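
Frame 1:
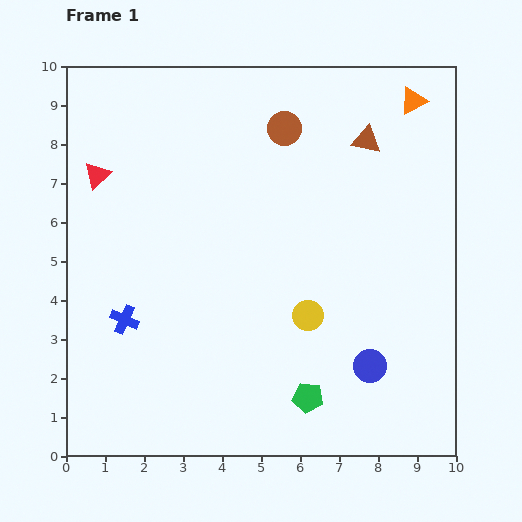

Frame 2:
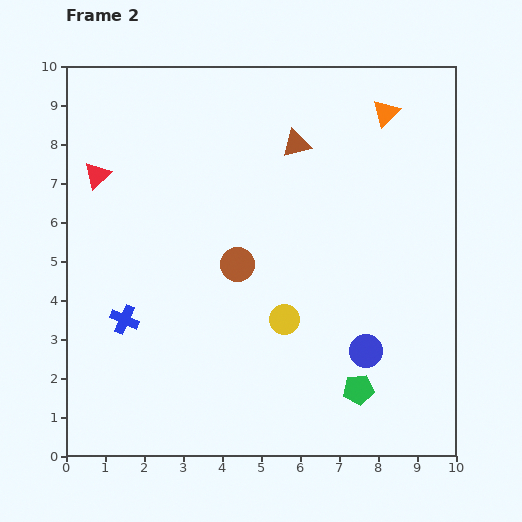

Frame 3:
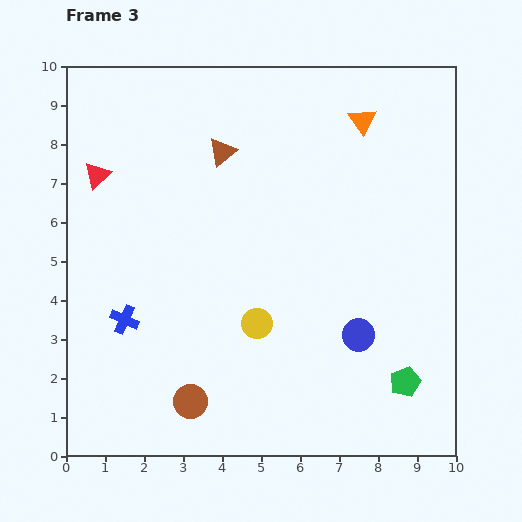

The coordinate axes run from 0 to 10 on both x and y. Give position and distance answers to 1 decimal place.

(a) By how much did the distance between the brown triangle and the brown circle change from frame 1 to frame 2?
+1.3

Distance in frame 1: 2.1. Distance in frame 2: 3.4.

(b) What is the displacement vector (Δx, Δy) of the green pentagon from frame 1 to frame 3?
(2.5, 0.4)

The green pentagon was at (6.2, 1.5) in frame 1 and (8.7, 1.9) in frame 3.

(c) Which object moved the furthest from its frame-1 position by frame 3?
the brown circle

(moved 7.4; next 3.7)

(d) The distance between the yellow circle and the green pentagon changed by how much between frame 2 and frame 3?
+1.5

Distance in frame 2: 2.6. Distance in frame 3: 4.1.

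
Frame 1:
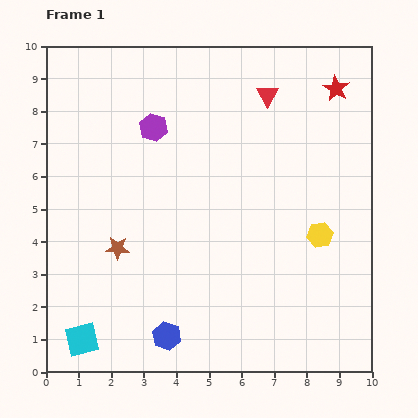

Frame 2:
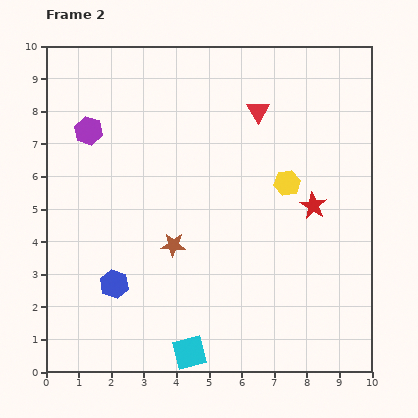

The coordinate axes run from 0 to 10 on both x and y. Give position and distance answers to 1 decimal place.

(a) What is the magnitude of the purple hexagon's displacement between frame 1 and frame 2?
2.0

The purple hexagon moved from (3.3, 7.5) to (1.3, 7.4), a distance of √(2.0² + 0.1²) ≈ 2.0.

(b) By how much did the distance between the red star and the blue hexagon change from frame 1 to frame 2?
-2.6

Distance in frame 1: 9.2. Distance in frame 2: 6.6.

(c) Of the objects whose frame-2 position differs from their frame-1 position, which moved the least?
the red triangle

(moved 0.6)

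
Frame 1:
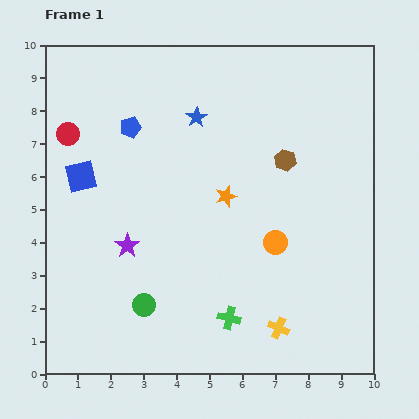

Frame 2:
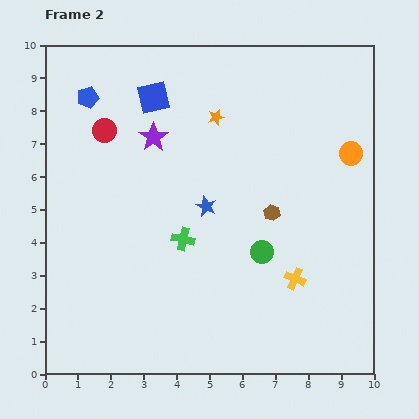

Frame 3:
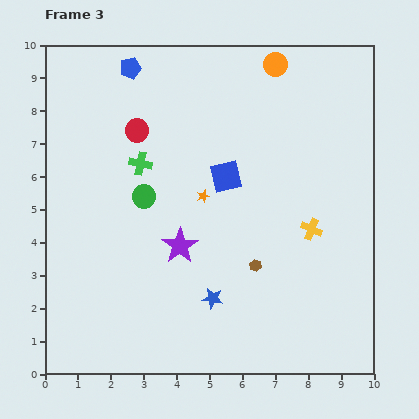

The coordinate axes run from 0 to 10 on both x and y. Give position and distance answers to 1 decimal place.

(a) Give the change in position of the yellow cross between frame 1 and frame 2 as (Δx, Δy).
(0.5, 1.5)

The yellow cross was at (7.1, 1.4) in frame 1 and (7.6, 2.9) in frame 2.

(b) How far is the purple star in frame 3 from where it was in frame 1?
1.6

The purple star moved from (2.5, 3.9) to (4.1, 3.9), a distance of √(1.6² + 0.0²) ≈ 1.6.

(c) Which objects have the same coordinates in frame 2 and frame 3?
none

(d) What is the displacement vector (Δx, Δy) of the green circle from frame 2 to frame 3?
(-3.6, 1.7)

The green circle was at (6.6, 3.7) in frame 2 and (3.0, 5.4) in frame 3.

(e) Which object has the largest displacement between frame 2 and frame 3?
the green circle

(moved 4.0; next 3.5)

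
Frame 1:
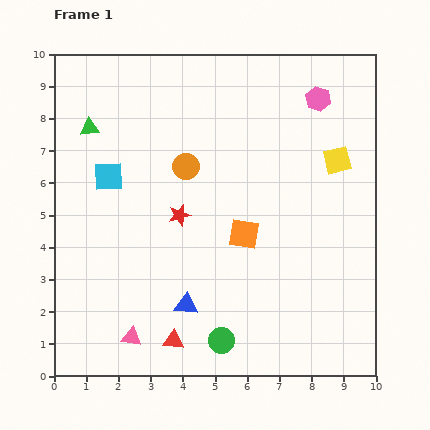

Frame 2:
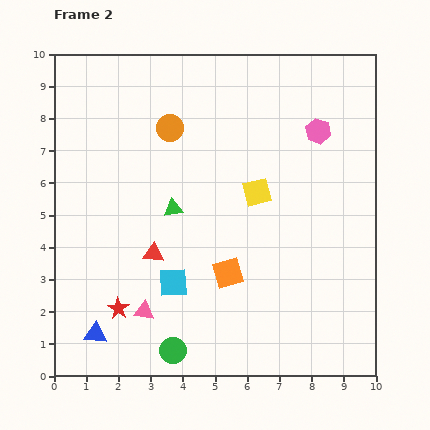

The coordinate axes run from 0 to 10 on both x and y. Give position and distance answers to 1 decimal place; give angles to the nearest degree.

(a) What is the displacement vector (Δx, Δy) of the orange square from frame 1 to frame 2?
(-0.5, -1.2)

The orange square was at (5.9, 4.4) in frame 1 and (5.4, 3.2) in frame 2.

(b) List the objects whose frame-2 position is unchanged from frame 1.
none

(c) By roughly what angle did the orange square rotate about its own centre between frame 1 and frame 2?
24° counter-clockwise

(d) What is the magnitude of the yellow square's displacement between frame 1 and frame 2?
2.7

The yellow square moved from (8.8, 6.7) to (6.3, 5.7), a distance of √(2.5² + 1.0²) ≈ 2.7.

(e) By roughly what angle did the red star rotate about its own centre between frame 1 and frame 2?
25° counter-clockwise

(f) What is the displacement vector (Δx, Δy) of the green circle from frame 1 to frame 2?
(-1.5, -0.3)

The green circle was at (5.2, 1.1) in frame 1 and (3.7, 0.8) in frame 2.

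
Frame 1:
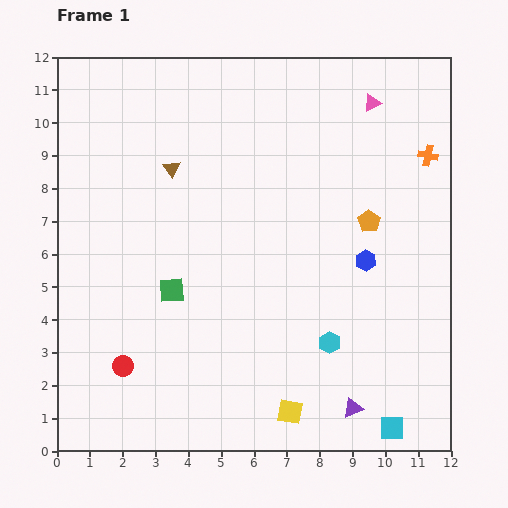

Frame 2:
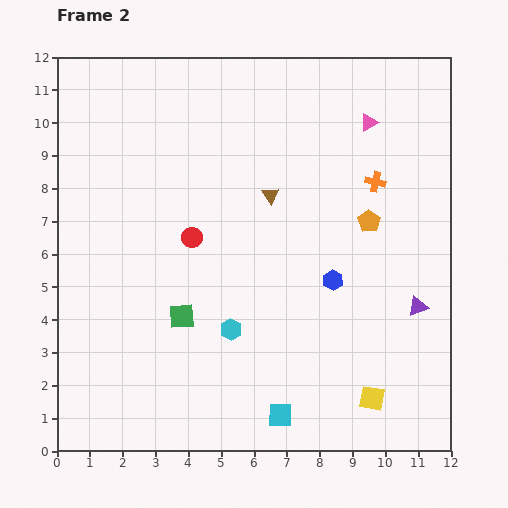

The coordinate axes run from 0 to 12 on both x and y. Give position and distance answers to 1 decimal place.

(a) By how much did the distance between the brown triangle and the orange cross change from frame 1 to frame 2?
-4.6

Distance in frame 1: 7.8. Distance in frame 2: 3.2.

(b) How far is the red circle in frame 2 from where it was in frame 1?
4.4

The red circle moved from (2.0, 2.6) to (4.1, 6.5), a distance of √(2.1² + 3.9²) ≈ 4.4.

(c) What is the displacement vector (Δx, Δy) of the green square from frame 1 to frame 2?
(0.3, -0.8)

The green square was at (3.5, 4.9) in frame 1 and (3.8, 4.1) in frame 2.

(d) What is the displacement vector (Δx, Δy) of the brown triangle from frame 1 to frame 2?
(3.0, -0.8)

The brown triangle was at (3.5, 8.6) in frame 1 and (6.5, 7.8) in frame 2.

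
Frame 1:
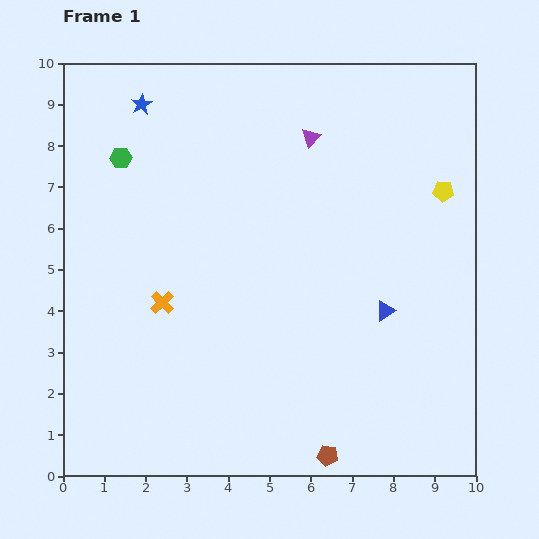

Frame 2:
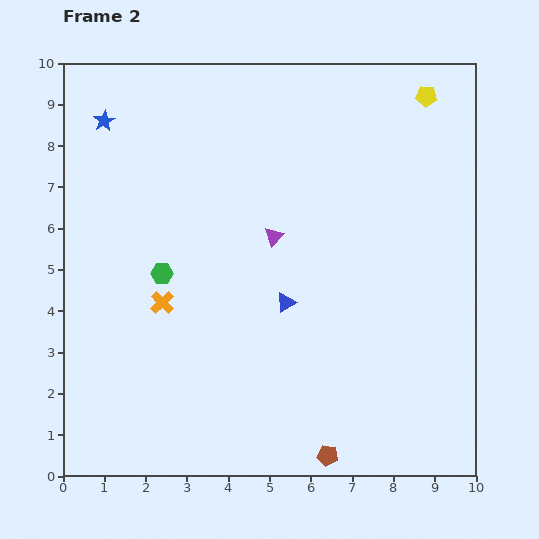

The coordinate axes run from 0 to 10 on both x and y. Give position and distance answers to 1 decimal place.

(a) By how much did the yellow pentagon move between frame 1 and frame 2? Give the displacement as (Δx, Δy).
(-0.4, 2.3)

The yellow pentagon was at (9.2, 6.9) in frame 1 and (8.8, 9.2) in frame 2.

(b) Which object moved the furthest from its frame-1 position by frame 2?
the green hexagon

(moved 3.0; next 2.6)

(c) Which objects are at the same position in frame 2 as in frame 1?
the brown pentagon, the orange cross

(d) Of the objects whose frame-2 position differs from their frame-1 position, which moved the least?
the blue star

(moved 1.0)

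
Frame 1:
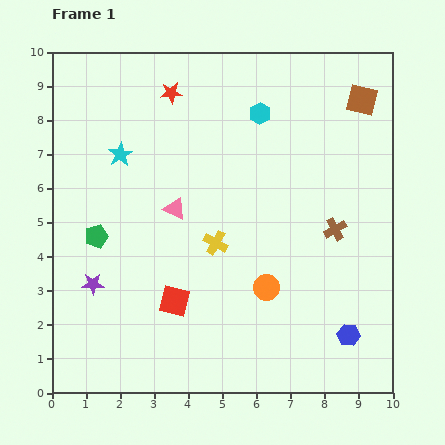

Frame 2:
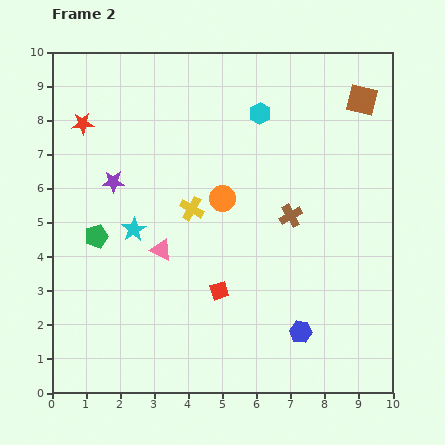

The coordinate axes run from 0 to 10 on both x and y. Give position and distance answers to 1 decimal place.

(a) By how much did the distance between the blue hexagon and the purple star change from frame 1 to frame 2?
-0.6

Distance in frame 1: 7.6. Distance in frame 2: 7.0.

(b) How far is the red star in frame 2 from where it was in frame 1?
2.8

The red star moved from (3.5, 8.8) to (0.9, 7.9), a distance of √(2.6² + 0.9²) ≈ 2.8.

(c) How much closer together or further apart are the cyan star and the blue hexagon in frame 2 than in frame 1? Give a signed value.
-2.8

Distance in frame 1: 8.5. Distance in frame 2: 5.7.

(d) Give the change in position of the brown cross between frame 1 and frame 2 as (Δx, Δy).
(-1.3, 0.4)

The brown cross was at (8.3, 4.8) in frame 1 and (7.0, 5.2) in frame 2.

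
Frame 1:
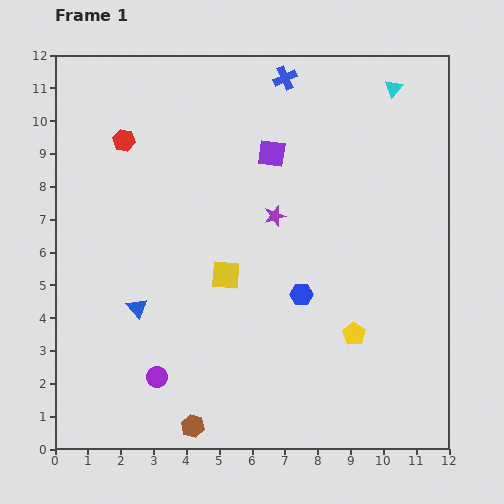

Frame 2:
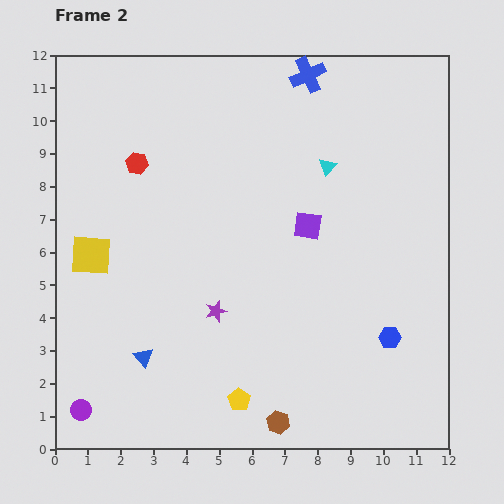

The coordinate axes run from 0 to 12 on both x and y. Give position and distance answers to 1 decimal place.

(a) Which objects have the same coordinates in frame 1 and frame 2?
none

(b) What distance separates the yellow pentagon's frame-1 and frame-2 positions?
4.0

The yellow pentagon moved from (9.1, 3.5) to (5.6, 1.5), a distance of √(3.5² + 2.0²) ≈ 4.0.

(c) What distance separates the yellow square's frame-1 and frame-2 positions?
4.1

The yellow square moved from (5.2, 5.3) to (1.1, 5.9), a distance of √(4.1² + 0.6²) ≈ 4.1.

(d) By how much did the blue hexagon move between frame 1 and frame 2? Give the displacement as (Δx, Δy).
(2.7, -1.3)

The blue hexagon was at (7.5, 4.7) in frame 1 and (10.2, 3.4) in frame 2.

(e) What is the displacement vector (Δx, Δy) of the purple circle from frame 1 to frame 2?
(-2.3, -1.0)

The purple circle was at (3.1, 2.2) in frame 1 and (0.8, 1.2) in frame 2.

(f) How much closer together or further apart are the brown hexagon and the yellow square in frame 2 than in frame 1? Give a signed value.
+2.9

Distance in frame 1: 4.7. Distance in frame 2: 7.6.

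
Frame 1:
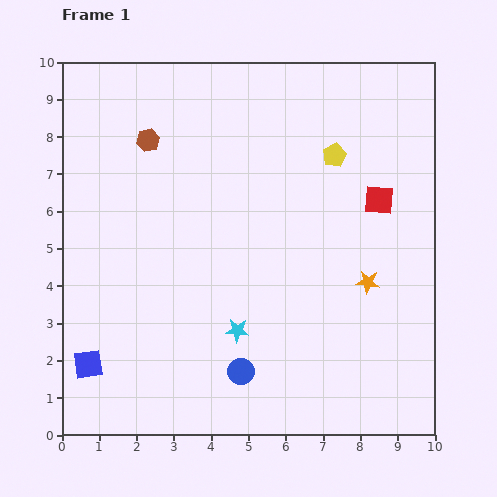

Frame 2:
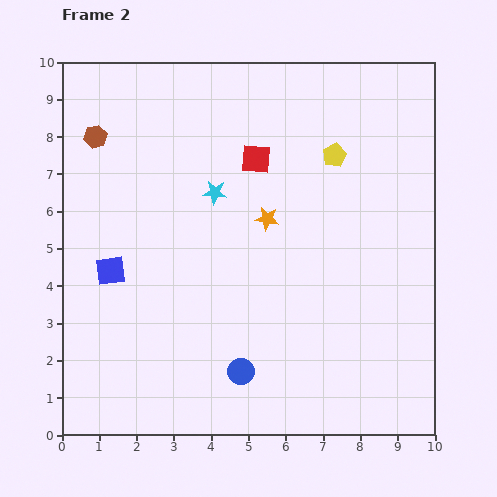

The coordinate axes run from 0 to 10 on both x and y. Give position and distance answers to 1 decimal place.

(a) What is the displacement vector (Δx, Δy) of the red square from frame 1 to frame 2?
(-3.3, 1.1)

The red square was at (8.5, 6.3) in frame 1 and (5.2, 7.4) in frame 2.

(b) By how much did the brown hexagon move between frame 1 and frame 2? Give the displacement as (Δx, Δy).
(-1.4, 0.1)

The brown hexagon was at (2.3, 7.9) in frame 1 and (0.9, 8.0) in frame 2.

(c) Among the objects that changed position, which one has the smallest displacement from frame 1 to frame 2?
the brown hexagon

(moved 1.4)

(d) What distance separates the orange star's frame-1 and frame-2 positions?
3.2

The orange star moved from (8.2, 4.1) to (5.5, 5.8), a distance of √(2.7² + 1.7²) ≈ 3.2.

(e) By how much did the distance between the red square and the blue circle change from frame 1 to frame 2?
-0.2

Distance in frame 1: 5.9. Distance in frame 2: 5.7.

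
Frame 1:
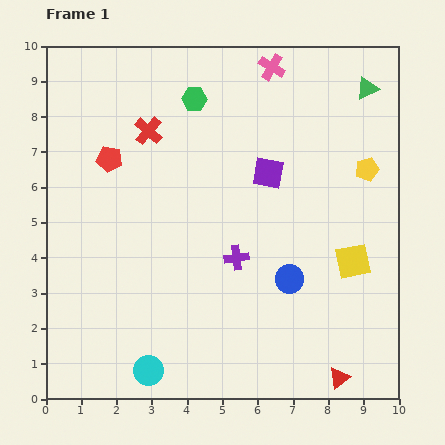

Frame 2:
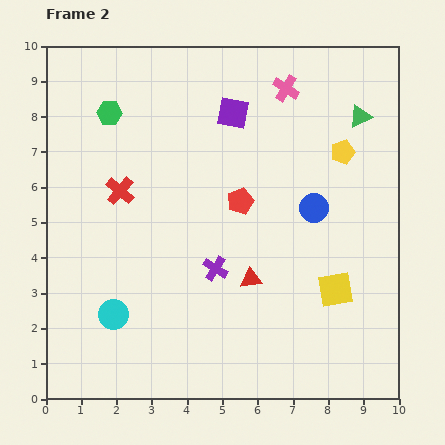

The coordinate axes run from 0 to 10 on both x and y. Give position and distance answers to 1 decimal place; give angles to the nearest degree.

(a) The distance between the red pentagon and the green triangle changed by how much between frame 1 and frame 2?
-3.4

Distance in frame 1: 7.6. Distance in frame 2: 4.2.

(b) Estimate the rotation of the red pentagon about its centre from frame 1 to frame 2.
29° counter-clockwise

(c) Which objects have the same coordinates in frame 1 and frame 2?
none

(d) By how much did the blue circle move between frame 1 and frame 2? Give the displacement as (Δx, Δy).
(0.7, 2.0)

The blue circle was at (6.9, 3.4) in frame 1 and (7.6, 5.4) in frame 2.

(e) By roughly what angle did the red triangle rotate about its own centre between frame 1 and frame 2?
29° clockwise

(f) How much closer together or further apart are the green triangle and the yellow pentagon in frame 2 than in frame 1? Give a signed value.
-1.2

Distance in frame 1: 2.3. Distance in frame 2: 1.1.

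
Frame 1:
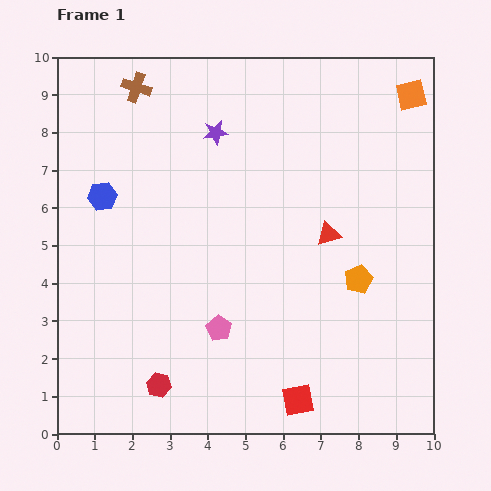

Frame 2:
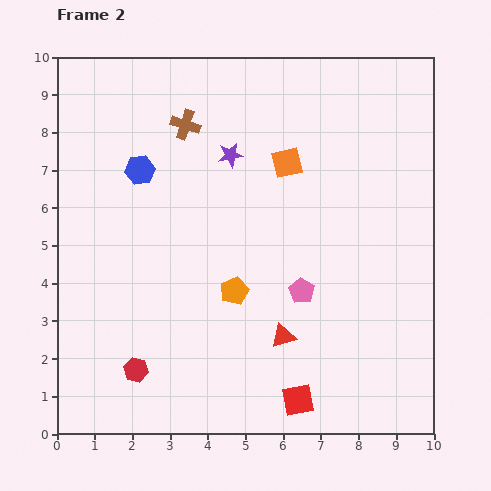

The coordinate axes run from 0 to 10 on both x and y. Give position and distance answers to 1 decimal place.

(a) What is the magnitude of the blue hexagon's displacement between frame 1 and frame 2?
1.2

The blue hexagon moved from (1.2, 6.3) to (2.2, 7.0), a distance of √(1.0² + 0.7²) ≈ 1.2.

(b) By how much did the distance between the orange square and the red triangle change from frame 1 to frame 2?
+0.3

Distance in frame 1: 4.3. Distance in frame 2: 4.6.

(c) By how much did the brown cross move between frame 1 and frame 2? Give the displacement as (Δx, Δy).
(1.3, -1.0)

The brown cross was at (2.1, 9.2) in frame 1 and (3.4, 8.2) in frame 2.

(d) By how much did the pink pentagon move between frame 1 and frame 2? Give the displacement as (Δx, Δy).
(2.2, 1.0)

The pink pentagon was at (4.3, 2.8) in frame 1 and (6.5, 3.8) in frame 2.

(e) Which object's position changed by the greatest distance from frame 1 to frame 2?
the orange square

(moved 3.8; next 3.3)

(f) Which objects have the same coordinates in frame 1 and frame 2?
the red square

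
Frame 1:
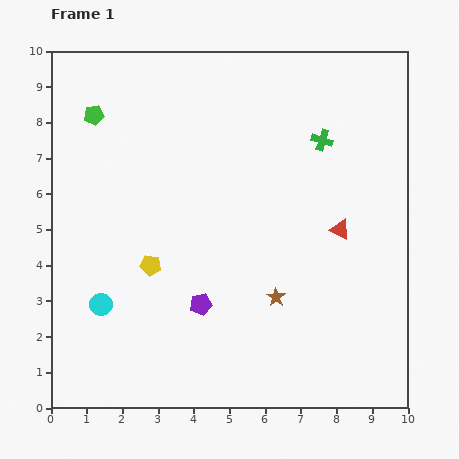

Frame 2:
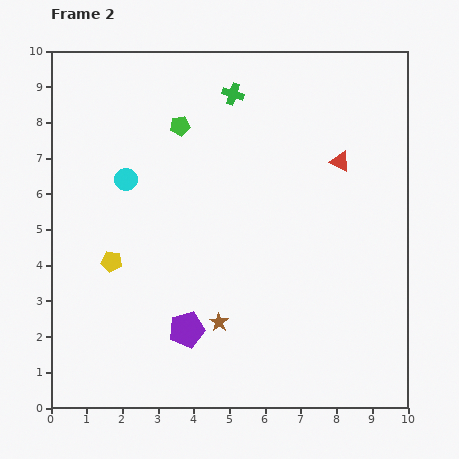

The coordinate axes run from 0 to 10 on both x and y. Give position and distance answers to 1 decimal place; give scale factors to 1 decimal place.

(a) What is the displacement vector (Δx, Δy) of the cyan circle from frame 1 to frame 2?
(0.7, 3.5)

The cyan circle was at (1.4, 2.9) in frame 1 and (2.1, 6.4) in frame 2.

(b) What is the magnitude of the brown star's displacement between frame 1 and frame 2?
1.7

The brown star moved from (6.3, 3.1) to (4.7, 2.4), a distance of √(1.6² + 0.7²) ≈ 1.7.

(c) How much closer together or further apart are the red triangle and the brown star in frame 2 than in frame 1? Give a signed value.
+3.0

Distance in frame 1: 2.6. Distance in frame 2: 5.6.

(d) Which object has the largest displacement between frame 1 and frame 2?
the cyan circle

(moved 3.6; next 2.8)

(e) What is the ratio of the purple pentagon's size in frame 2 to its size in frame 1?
1.6×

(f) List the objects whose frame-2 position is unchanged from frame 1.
none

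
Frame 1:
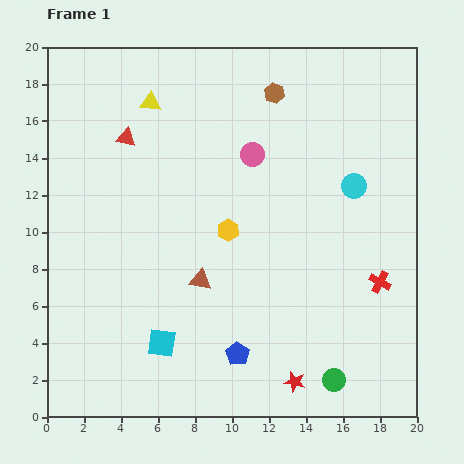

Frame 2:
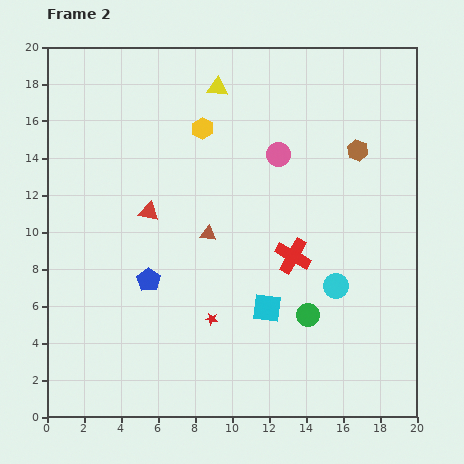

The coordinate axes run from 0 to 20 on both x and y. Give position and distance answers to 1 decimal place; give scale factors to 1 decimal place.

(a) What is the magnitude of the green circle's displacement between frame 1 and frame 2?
3.8

The green circle moved from (15.5, 2.0) to (14.1, 5.5), a distance of √(1.4² + 3.5²) ≈ 3.8.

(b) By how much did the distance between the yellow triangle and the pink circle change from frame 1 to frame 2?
-1.3

Distance in frame 1: 6.2. Distance in frame 2: 4.9.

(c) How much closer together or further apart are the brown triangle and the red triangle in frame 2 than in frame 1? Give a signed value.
-5.3

Distance in frame 1: 8.7. Distance in frame 2: 3.4.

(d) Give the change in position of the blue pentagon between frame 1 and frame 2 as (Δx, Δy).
(-4.8, 4.0)

The blue pentagon was at (10.3, 3.4) in frame 1 and (5.5, 7.4) in frame 2.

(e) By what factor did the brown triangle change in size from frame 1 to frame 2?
0.7×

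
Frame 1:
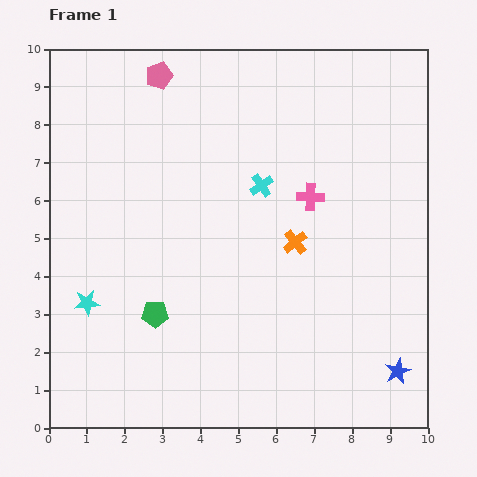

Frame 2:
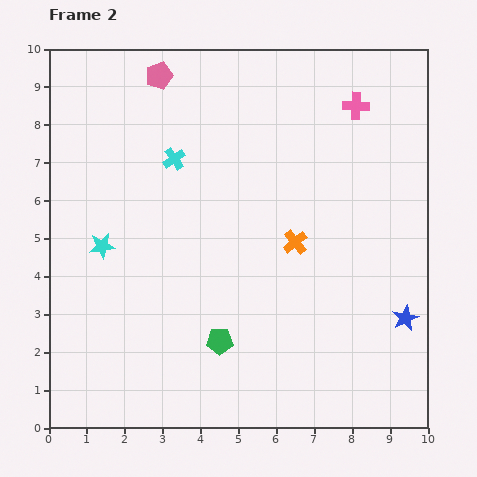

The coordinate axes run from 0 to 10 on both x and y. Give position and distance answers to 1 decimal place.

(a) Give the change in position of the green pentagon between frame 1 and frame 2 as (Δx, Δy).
(1.7, -0.7)

The green pentagon was at (2.8, 3.0) in frame 1 and (4.5, 2.3) in frame 2.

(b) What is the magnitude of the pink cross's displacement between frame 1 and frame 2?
2.7

The pink cross moved from (6.9, 6.1) to (8.1, 8.5), a distance of √(1.2² + 2.4²) ≈ 2.7.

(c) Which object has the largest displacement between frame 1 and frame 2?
the pink cross

(moved 2.7; next 2.4)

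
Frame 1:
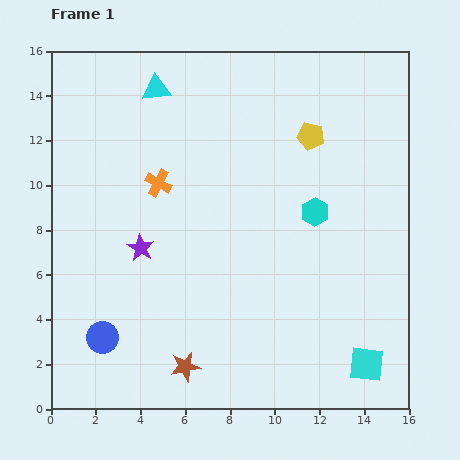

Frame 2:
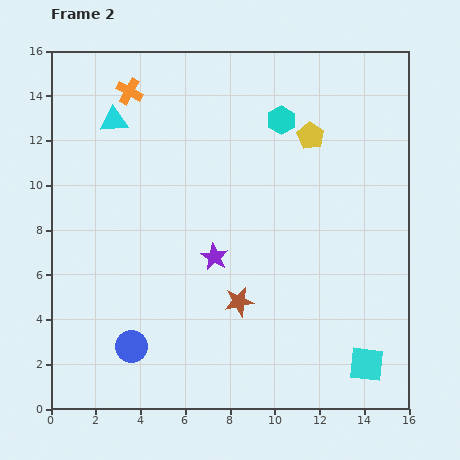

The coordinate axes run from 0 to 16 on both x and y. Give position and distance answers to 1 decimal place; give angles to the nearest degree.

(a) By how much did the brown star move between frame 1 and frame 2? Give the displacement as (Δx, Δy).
(2.4, 2.9)

The brown star was at (6.0, 1.9) in frame 1 and (8.4, 4.8) in frame 2.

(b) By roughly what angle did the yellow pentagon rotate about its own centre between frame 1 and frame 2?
20° clockwise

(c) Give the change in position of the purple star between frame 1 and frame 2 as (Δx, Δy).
(3.3, -0.4)

The purple star was at (4.0, 7.2) in frame 1 and (7.3, 6.8) in frame 2.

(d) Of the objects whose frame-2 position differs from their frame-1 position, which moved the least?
the blue circle

(moved 1.4)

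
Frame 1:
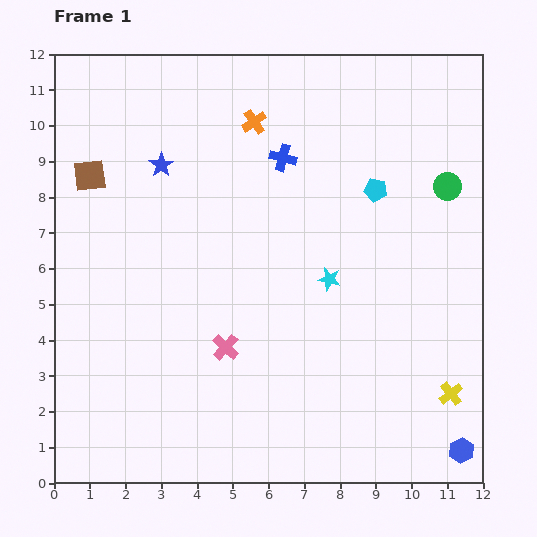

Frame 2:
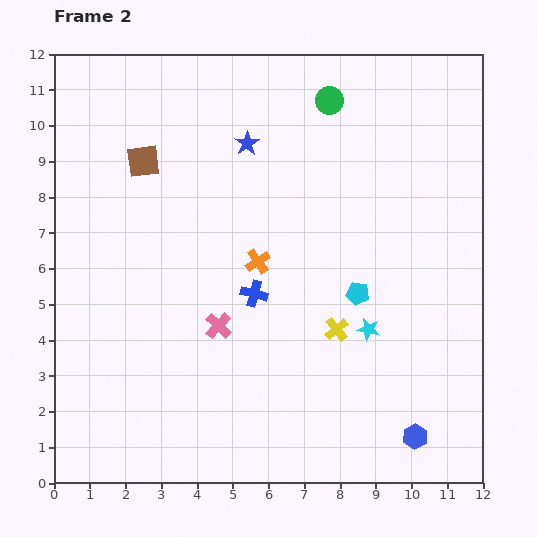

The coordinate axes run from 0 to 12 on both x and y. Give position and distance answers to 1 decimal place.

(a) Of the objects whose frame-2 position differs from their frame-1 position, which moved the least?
the pink cross

(moved 0.6)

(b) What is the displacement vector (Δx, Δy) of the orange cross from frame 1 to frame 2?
(0.1, -3.9)

The orange cross was at (5.6, 10.1) in frame 1 and (5.7, 6.2) in frame 2.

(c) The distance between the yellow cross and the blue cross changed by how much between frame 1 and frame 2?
-5.6

Distance in frame 1: 8.1. Distance in frame 2: 2.5.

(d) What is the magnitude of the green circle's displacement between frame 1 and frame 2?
4.1

The green circle moved from (11.0, 8.3) to (7.7, 10.7), a distance of √(3.3² + 2.4²) ≈ 4.1.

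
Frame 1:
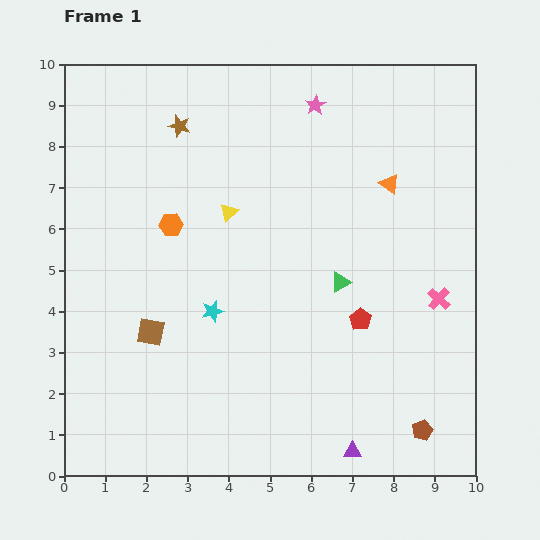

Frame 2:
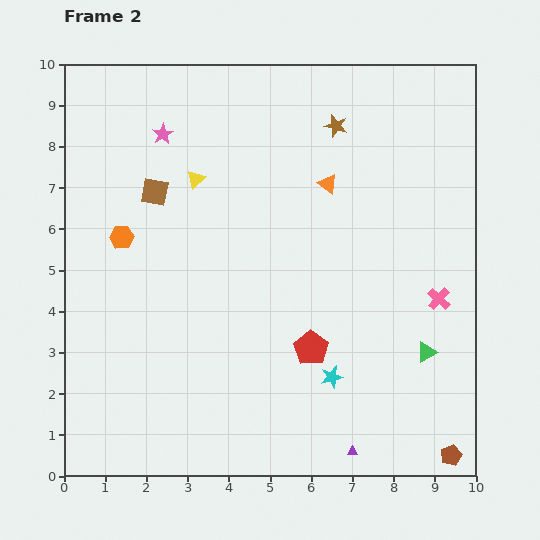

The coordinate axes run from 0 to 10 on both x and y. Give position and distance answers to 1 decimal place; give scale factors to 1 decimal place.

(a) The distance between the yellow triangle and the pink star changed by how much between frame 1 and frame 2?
-1.9

Distance in frame 1: 3.3. Distance in frame 2: 1.4.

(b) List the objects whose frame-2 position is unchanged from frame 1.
the pink cross, the purple triangle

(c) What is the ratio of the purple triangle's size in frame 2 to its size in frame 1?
0.6×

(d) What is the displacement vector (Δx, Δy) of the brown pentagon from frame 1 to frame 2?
(0.7, -0.6)

The brown pentagon was at (8.7, 1.1) in frame 1 and (9.4, 0.5) in frame 2.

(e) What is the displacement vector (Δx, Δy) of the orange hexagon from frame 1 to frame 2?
(-1.2, -0.3)

The orange hexagon was at (2.6, 6.1) in frame 1 and (1.4, 5.8) in frame 2.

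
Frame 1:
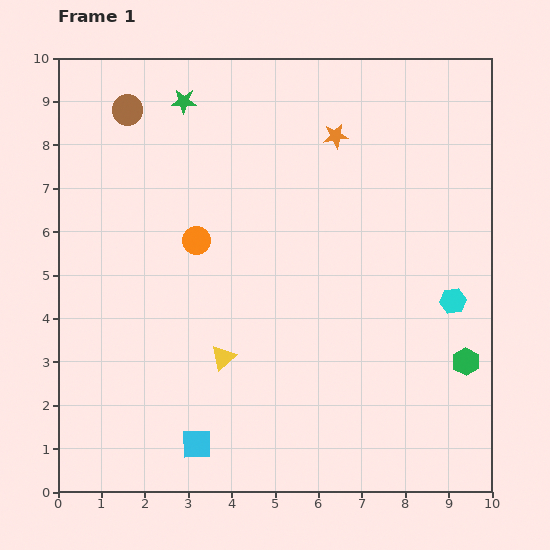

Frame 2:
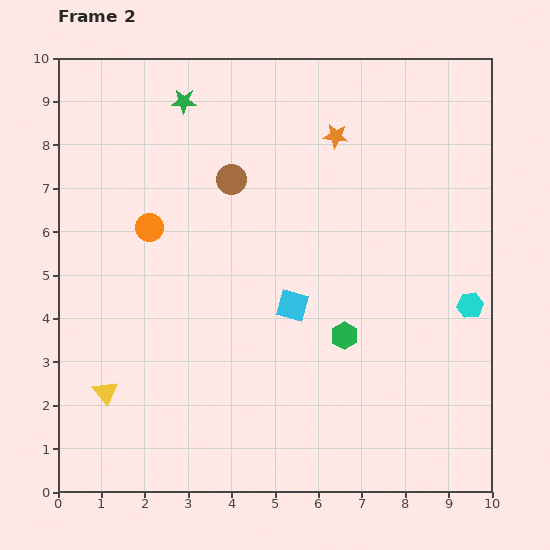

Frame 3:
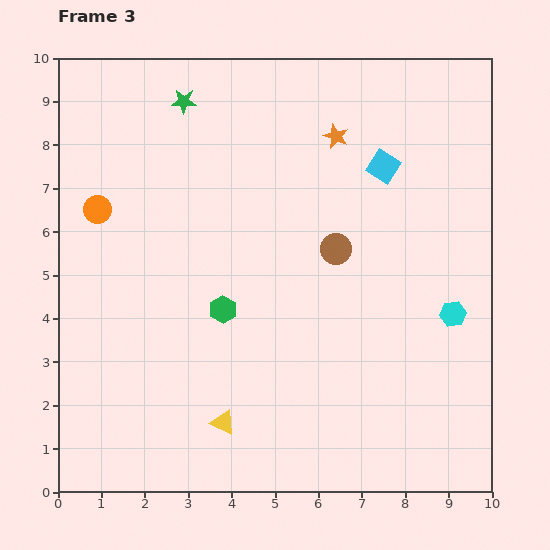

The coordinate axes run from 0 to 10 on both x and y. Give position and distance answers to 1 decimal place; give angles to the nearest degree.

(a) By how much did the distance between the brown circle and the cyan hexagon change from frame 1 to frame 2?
-2.5

Distance in frame 1: 8.7. Distance in frame 2: 6.2.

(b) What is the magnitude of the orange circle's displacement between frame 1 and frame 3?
2.4

The orange circle moved from (3.2, 5.8) to (0.9, 6.5), a distance of √(2.3² + 0.7²) ≈ 2.4.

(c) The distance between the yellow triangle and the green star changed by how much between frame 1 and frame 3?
+1.5

Distance in frame 1: 6.0. Distance in frame 3: 7.5.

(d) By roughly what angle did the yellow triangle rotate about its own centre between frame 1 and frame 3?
54° counter-clockwise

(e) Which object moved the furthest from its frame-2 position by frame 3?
the cyan square

(moved 3.8; next 2.9)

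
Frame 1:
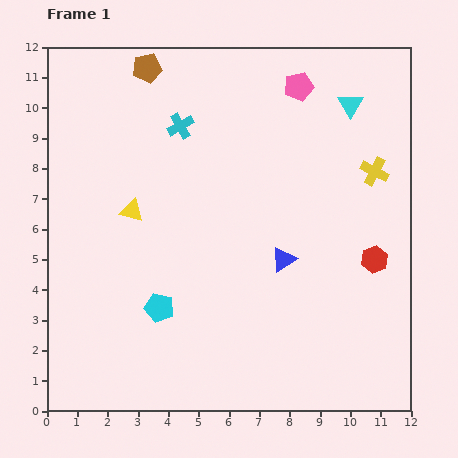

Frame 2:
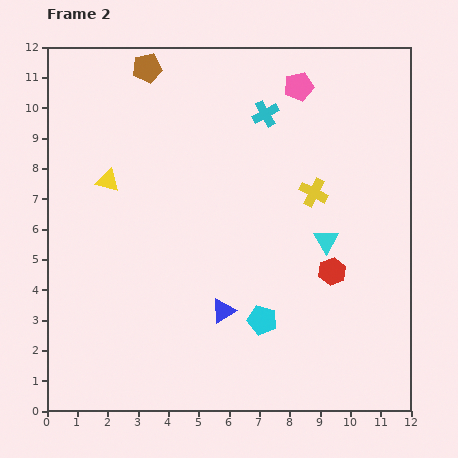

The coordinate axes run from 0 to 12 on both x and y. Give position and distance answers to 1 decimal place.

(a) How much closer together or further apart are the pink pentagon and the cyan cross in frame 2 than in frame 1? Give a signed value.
-2.7

Distance in frame 1: 4.1. Distance in frame 2: 1.4.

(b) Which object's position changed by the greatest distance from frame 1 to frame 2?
the cyan triangle

(moved 4.6; next 3.4)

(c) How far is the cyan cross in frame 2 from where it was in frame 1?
2.8

The cyan cross moved from (4.4, 9.4) to (7.2, 9.8), a distance of √(2.8² + 0.4²) ≈ 2.8.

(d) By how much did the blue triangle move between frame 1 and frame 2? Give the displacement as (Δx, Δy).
(-2.0, -1.7)

The blue triangle was at (7.8, 5.0) in frame 1 and (5.8, 3.3) in frame 2.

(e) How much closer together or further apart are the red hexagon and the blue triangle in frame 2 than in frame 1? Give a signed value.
+0.8

Distance in frame 1: 3.0. Distance in frame 2: 3.8.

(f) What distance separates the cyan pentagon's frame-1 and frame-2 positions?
3.4

The cyan pentagon moved from (3.7, 3.4) to (7.1, 3.0), a distance of √(3.4² + 0.4²) ≈ 3.4.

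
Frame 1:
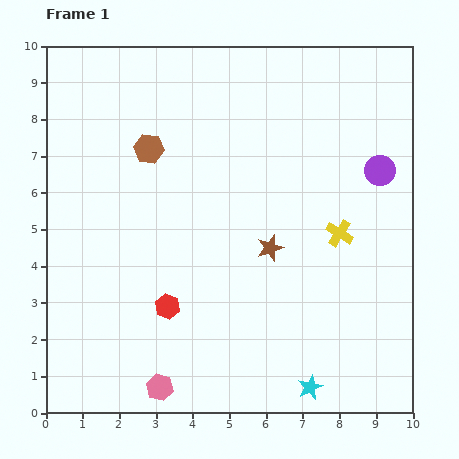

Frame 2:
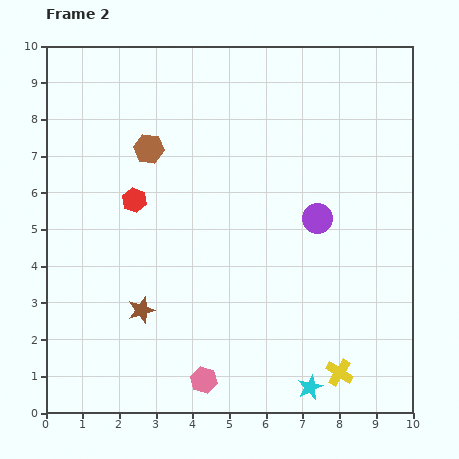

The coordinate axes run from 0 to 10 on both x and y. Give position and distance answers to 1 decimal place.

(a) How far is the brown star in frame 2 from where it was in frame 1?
3.9

The brown star moved from (6.1, 4.5) to (2.6, 2.8), a distance of √(3.5² + 1.7²) ≈ 3.9.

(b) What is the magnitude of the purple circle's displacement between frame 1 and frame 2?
2.1

The purple circle moved from (9.1, 6.6) to (7.4, 5.3), a distance of √(1.7² + 1.3²) ≈ 2.1.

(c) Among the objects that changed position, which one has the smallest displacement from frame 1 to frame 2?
the pink hexagon

(moved 1.2)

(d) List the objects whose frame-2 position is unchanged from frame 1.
the cyan star, the brown hexagon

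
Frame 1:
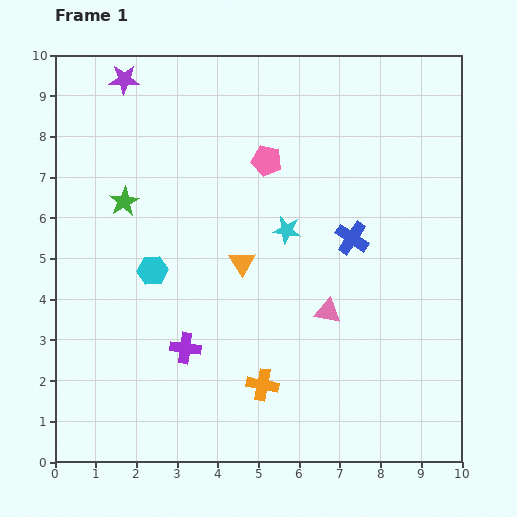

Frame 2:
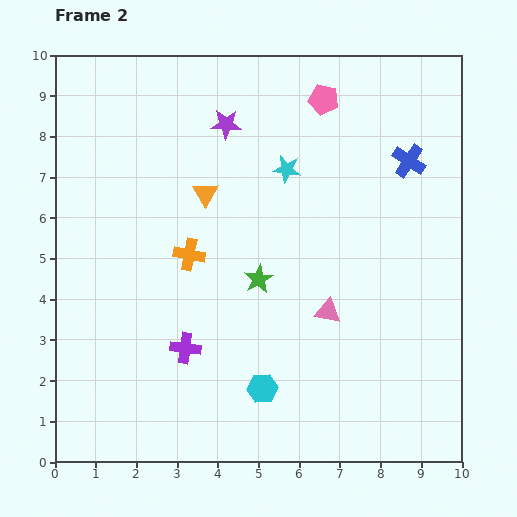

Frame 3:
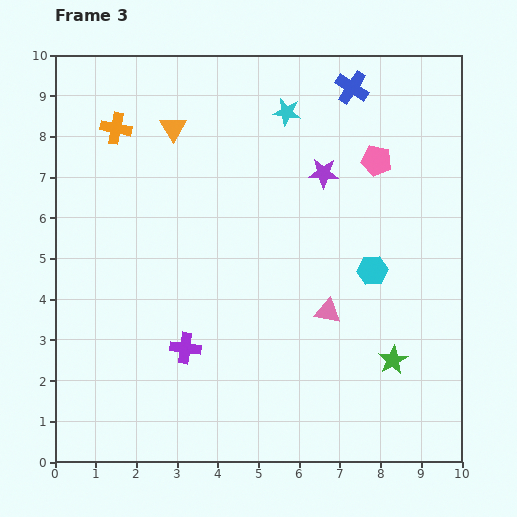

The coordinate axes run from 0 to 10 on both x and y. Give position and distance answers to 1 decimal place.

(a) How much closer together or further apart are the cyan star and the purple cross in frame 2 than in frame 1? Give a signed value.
+1.3

Distance in frame 1: 3.8. Distance in frame 2: 5.1.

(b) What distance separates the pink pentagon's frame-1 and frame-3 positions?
2.7

The pink pentagon moved from (5.2, 7.4) to (7.9, 7.4), a distance of √(2.7² + 0.0²) ≈ 2.7.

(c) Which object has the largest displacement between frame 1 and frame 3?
the green star

(moved 7.7; next 7.3)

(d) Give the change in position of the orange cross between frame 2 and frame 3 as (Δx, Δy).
(-1.8, 3.1)

The orange cross was at (3.3, 5.1) in frame 2 and (1.5, 8.2) in frame 3.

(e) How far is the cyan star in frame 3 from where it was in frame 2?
1.4

The cyan star moved from (5.7, 7.2) to (5.7, 8.6), a distance of √(0.0² + 1.4²) ≈ 1.4.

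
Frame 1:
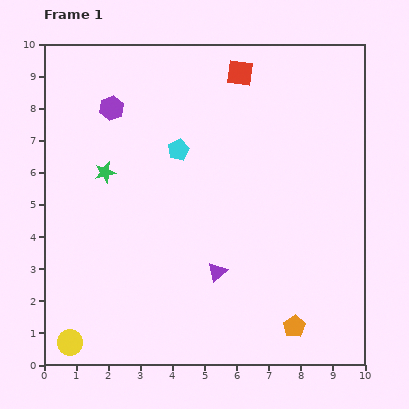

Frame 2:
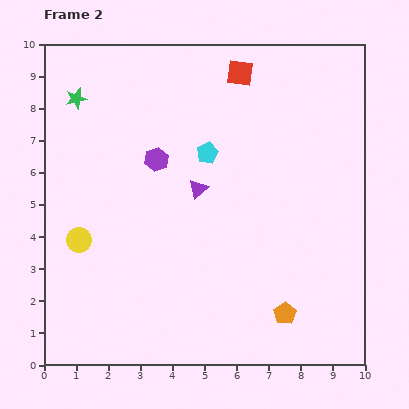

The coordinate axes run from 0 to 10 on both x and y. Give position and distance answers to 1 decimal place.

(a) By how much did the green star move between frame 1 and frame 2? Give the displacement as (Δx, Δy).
(-0.9, 2.3)

The green star was at (1.9, 6.0) in frame 1 and (1.0, 8.3) in frame 2.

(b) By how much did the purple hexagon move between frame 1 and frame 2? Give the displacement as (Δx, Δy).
(1.4, -1.6)

The purple hexagon was at (2.1, 8.0) in frame 1 and (3.5, 6.4) in frame 2.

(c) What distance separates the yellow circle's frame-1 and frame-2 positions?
3.2

The yellow circle moved from (0.8, 0.7) to (1.1, 3.9), a distance of √(0.3² + 3.2²) ≈ 3.2.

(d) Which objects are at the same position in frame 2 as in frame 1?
the red square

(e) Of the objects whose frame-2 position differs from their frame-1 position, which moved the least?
the orange pentagon

(moved 0.5)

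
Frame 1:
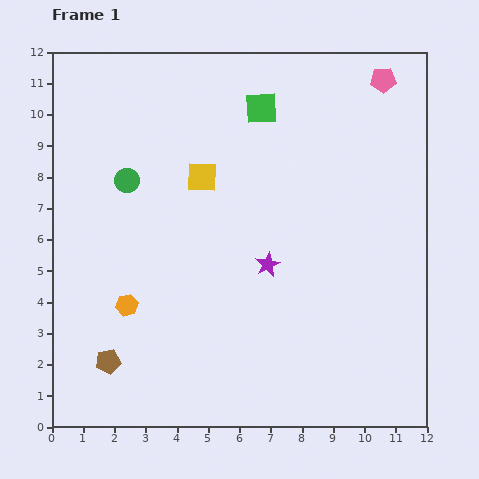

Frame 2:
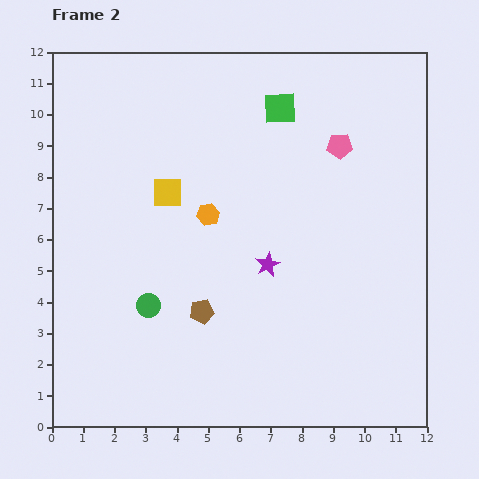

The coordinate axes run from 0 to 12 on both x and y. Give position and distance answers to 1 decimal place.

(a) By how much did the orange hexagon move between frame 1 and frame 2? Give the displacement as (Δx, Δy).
(2.6, 2.9)

The orange hexagon was at (2.4, 3.9) in frame 1 and (5.0, 6.8) in frame 2.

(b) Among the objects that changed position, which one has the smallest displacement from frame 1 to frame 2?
the green square

(moved 0.6)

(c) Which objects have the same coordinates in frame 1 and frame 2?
the purple star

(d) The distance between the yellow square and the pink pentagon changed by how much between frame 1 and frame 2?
-0.9

Distance in frame 1: 6.6. Distance in frame 2: 5.7.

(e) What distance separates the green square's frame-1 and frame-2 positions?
0.6

The green square moved from (6.7, 10.2) to (7.3, 10.2), a distance of √(0.6² + 0.0²) ≈ 0.6.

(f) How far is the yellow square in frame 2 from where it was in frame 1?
1.2

The yellow square moved from (4.8, 8.0) to (3.7, 7.5), a distance of √(1.1² + 0.5²) ≈ 1.2.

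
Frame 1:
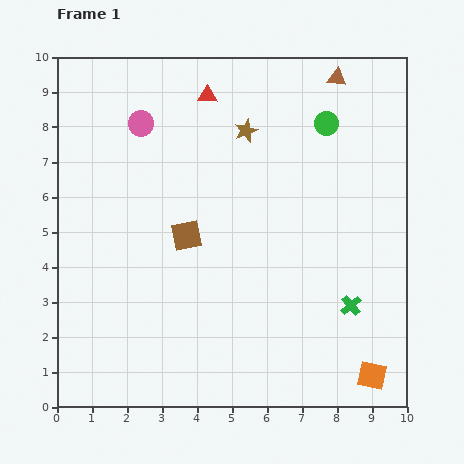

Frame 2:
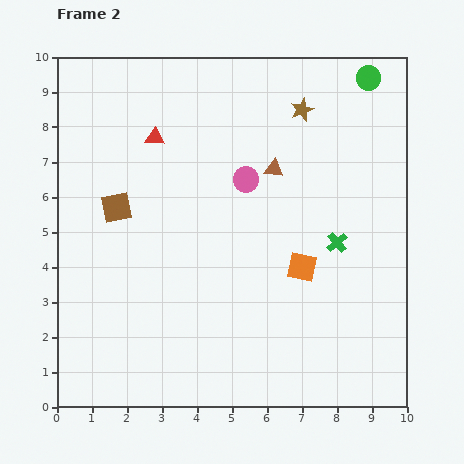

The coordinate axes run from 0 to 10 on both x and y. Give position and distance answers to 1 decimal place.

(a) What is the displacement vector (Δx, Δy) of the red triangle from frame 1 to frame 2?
(-1.5, -1.2)

The red triangle was at (4.3, 8.9) in frame 1 and (2.8, 7.7) in frame 2.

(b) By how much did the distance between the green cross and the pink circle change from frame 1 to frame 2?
-4.7

Distance in frame 1: 7.9. Distance in frame 2: 3.2.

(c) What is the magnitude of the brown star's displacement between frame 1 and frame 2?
1.7

The brown star moved from (5.4, 7.9) to (7.0, 8.5), a distance of √(1.6² + 0.6²) ≈ 1.7.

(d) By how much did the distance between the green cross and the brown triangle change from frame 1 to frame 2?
-3.7

Distance in frame 1: 6.5. Distance in frame 2: 2.8.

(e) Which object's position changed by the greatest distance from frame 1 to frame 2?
the orange square

(moved 3.7; next 3.4)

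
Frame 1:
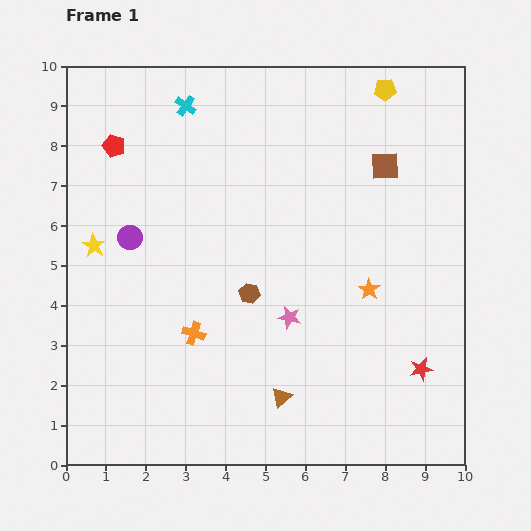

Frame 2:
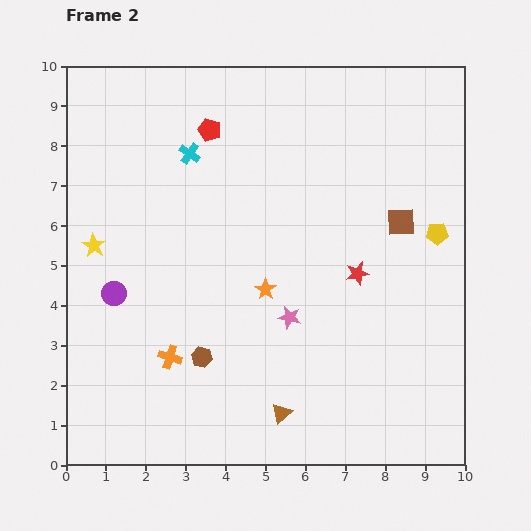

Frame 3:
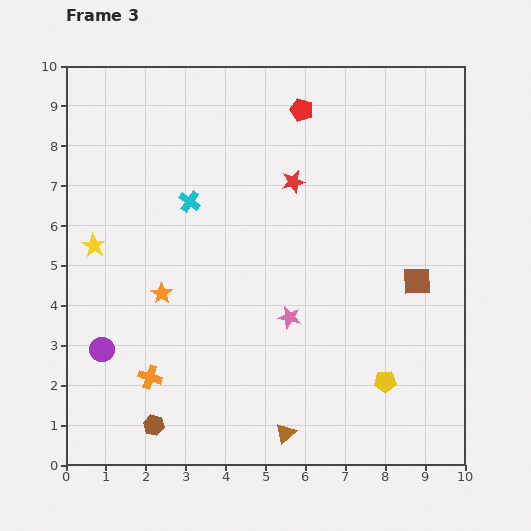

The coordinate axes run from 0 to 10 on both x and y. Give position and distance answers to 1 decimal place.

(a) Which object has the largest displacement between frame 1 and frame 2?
the yellow pentagon

(moved 3.8; next 2.9)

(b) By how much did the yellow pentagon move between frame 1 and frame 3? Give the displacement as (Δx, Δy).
(0.0, -7.3)

The yellow pentagon was at (8.0, 9.4) in frame 1 and (8.0, 2.1) in frame 3.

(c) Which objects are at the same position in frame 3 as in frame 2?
the pink star, the yellow star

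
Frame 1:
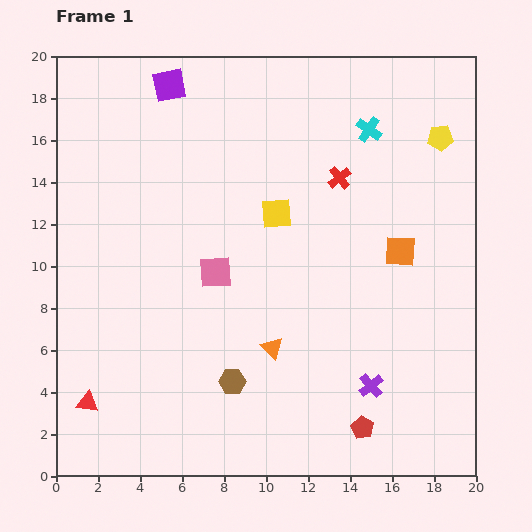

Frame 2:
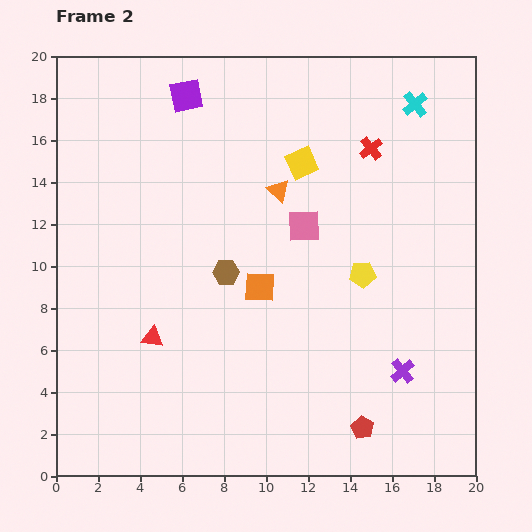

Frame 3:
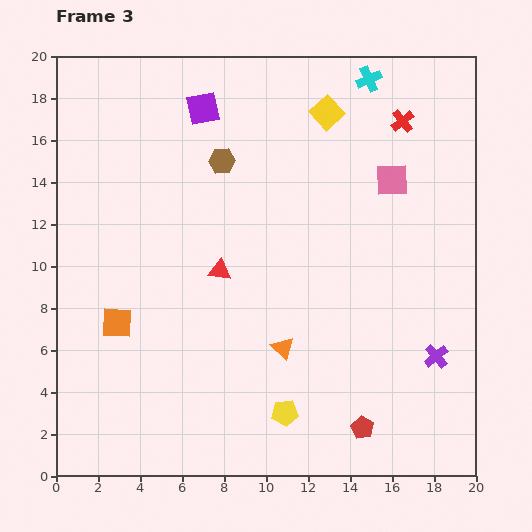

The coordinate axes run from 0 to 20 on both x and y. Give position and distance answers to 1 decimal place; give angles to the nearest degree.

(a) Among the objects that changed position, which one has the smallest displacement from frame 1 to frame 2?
the purple square

(moved 0.9)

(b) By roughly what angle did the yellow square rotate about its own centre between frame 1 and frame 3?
38° counter-clockwise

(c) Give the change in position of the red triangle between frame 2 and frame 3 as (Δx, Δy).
(3.2, 3.2)

The red triangle was at (4.6, 6.6) in frame 2 and (7.8, 9.8) in frame 3.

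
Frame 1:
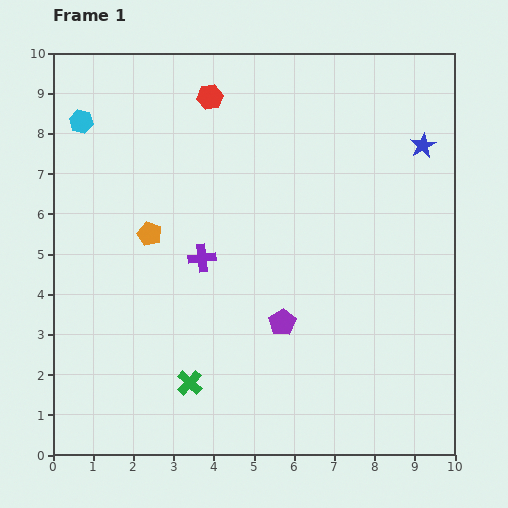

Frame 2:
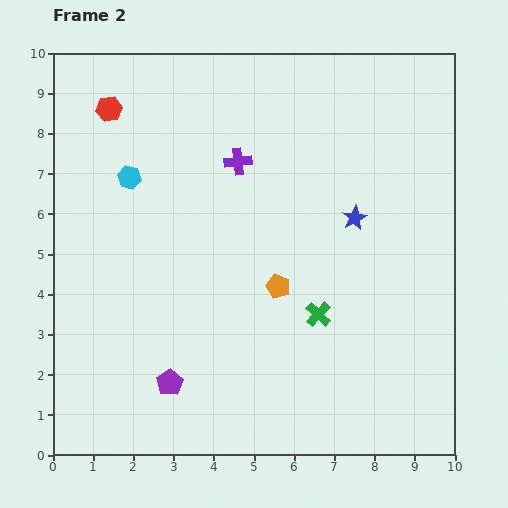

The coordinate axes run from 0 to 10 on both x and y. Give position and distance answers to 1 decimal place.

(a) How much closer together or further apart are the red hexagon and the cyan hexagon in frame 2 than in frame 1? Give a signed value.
-1.5

Distance in frame 1: 3.3. Distance in frame 2: 1.8.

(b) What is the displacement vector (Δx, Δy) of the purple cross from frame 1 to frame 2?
(0.9, 2.4)

The purple cross was at (3.7, 4.9) in frame 1 and (4.6, 7.3) in frame 2.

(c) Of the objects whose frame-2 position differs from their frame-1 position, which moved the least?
the cyan hexagon

(moved 1.8)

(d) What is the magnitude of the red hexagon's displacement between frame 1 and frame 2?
2.5

The red hexagon moved from (3.9, 8.9) to (1.4, 8.6), a distance of √(2.5² + 0.3²) ≈ 2.5.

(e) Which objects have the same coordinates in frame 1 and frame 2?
none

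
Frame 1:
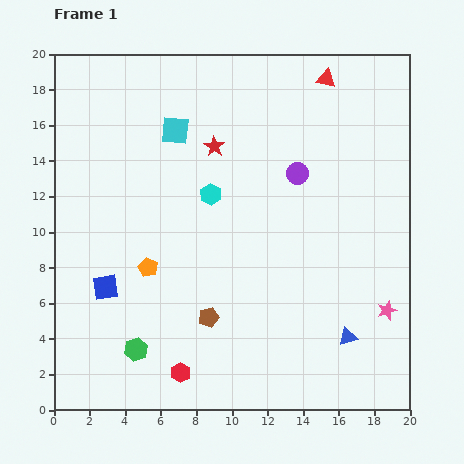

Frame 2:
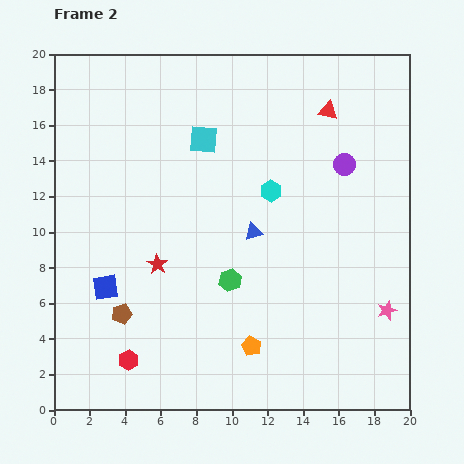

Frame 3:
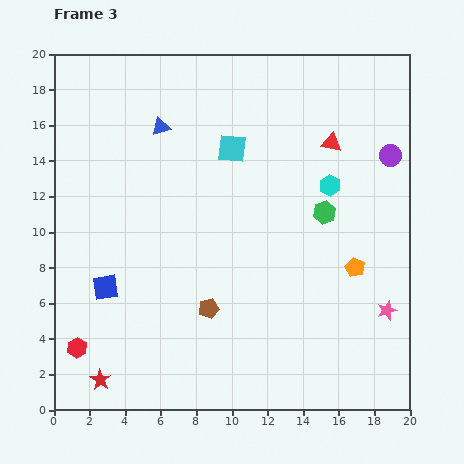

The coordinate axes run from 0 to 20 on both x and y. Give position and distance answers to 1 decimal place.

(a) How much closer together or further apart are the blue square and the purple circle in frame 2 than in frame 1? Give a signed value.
+2.5

Distance in frame 1: 12.6. Distance in frame 2: 15.1.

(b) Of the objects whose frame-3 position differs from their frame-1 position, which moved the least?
the brown pentagon

(moved 0.5)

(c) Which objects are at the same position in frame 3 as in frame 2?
the pink star, the blue square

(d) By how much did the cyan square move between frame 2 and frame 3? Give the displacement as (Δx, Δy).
(1.6, -0.5)

The cyan square was at (8.4, 15.2) in frame 2 and (10.0, 14.7) in frame 3.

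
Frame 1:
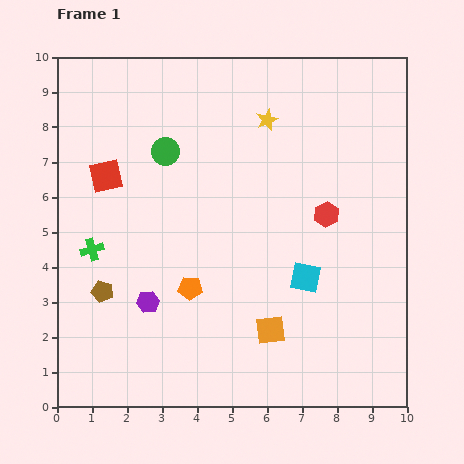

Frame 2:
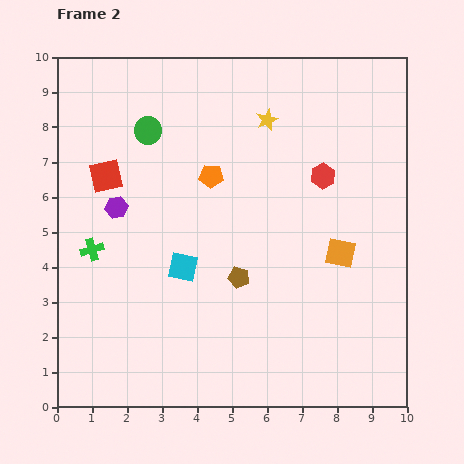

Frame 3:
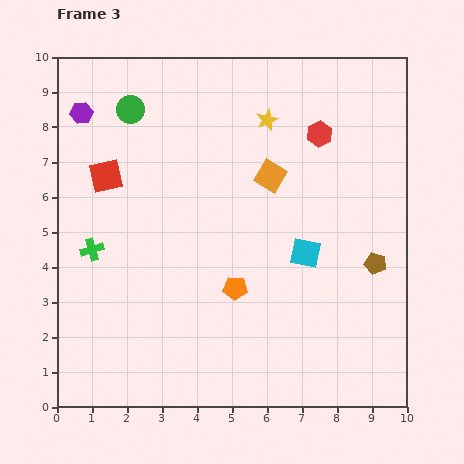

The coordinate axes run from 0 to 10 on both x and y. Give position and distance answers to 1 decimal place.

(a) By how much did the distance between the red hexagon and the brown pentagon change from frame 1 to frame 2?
-3.0

Distance in frame 1: 6.8. Distance in frame 2: 3.8.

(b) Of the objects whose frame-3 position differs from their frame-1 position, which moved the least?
the cyan square

(moved 0.7)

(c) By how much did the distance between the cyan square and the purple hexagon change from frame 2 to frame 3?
+5.0

Distance in frame 2: 2.5. Distance in frame 3: 7.5.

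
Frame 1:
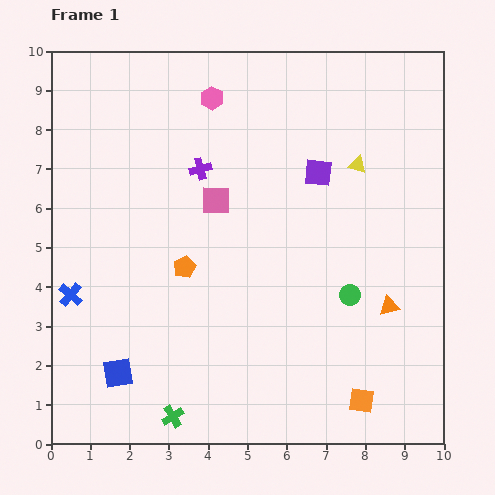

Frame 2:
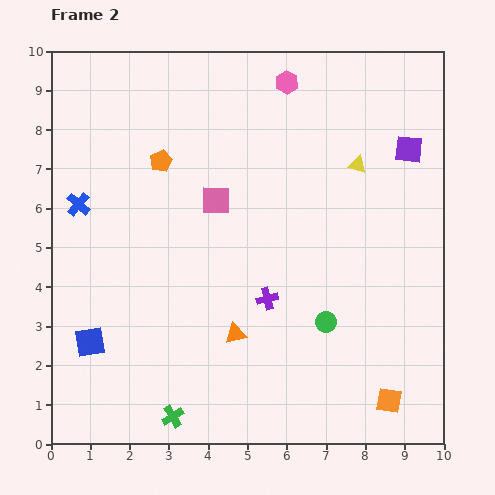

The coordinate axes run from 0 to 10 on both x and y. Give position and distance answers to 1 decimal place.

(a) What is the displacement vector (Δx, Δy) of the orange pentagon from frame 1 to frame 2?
(-0.6, 2.7)

The orange pentagon was at (3.4, 4.5) in frame 1 and (2.8, 7.2) in frame 2.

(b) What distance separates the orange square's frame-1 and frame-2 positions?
0.7

The orange square moved from (7.9, 1.1) to (8.6, 1.1), a distance of √(0.7² + 0.0²) ≈ 0.7.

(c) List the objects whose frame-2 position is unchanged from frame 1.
the yellow triangle, the pink square, the green cross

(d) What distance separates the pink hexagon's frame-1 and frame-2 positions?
1.9

The pink hexagon moved from (4.1, 8.8) to (6.0, 9.2), a distance of √(1.9² + 0.4²) ≈ 1.9.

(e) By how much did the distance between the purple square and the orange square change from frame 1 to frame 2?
+0.5

Distance in frame 1: 5.9. Distance in frame 2: 6.4.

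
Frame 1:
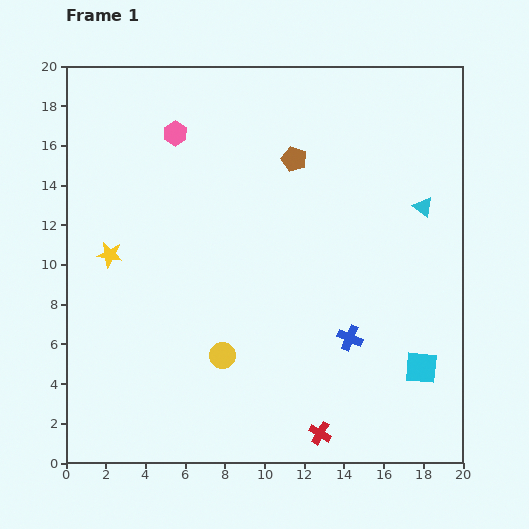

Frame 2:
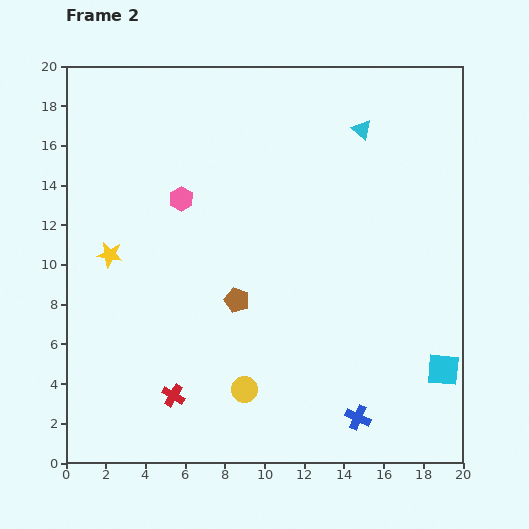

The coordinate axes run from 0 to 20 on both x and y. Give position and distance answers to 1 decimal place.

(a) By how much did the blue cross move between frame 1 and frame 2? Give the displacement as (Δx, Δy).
(0.4, -4.0)

The blue cross was at (14.3, 6.3) in frame 1 and (14.7, 2.3) in frame 2.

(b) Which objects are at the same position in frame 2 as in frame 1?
the yellow star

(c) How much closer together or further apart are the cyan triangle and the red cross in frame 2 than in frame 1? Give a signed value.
+3.9

Distance in frame 1: 12.5. Distance in frame 2: 16.4.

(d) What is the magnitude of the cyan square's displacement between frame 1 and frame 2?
1.1

The cyan square moved from (17.9, 4.8) to (19.0, 4.7), a distance of √(1.1² + 0.1²) ≈ 1.1.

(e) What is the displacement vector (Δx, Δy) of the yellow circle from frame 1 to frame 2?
(1.1, -1.7)

The yellow circle was at (7.9, 5.4) in frame 1 and (9.0, 3.7) in frame 2.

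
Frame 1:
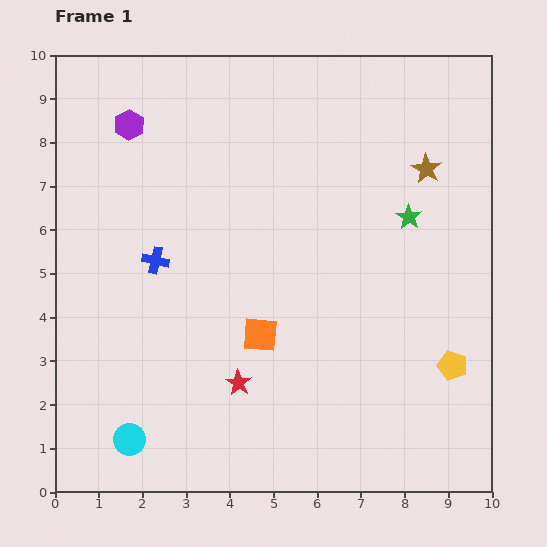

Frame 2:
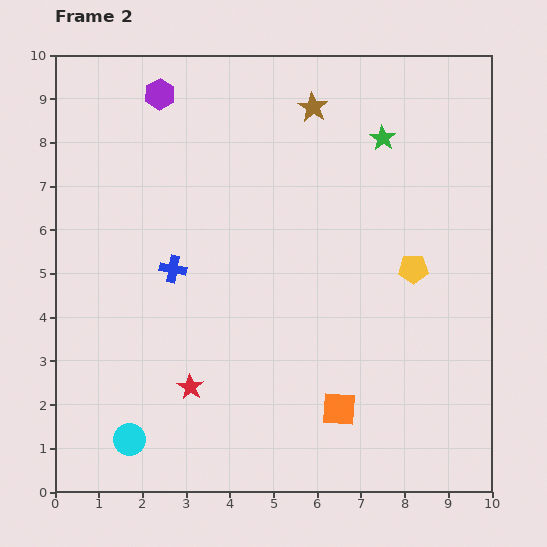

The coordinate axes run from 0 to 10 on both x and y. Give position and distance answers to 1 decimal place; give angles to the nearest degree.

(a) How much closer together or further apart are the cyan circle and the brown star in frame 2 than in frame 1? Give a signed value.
-0.5

Distance in frame 1: 9.2. Distance in frame 2: 8.7.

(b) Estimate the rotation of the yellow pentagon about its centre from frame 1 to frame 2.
20° counter-clockwise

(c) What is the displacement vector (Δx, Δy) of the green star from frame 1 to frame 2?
(-0.6, 1.8)

The green star was at (8.1, 6.3) in frame 1 and (7.5, 8.1) in frame 2.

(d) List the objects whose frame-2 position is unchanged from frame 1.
the cyan circle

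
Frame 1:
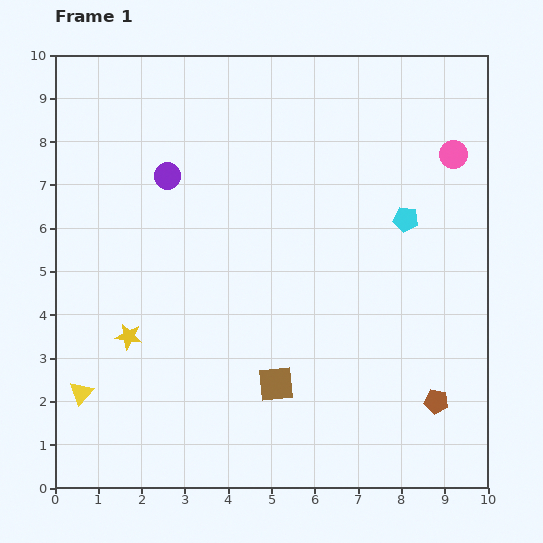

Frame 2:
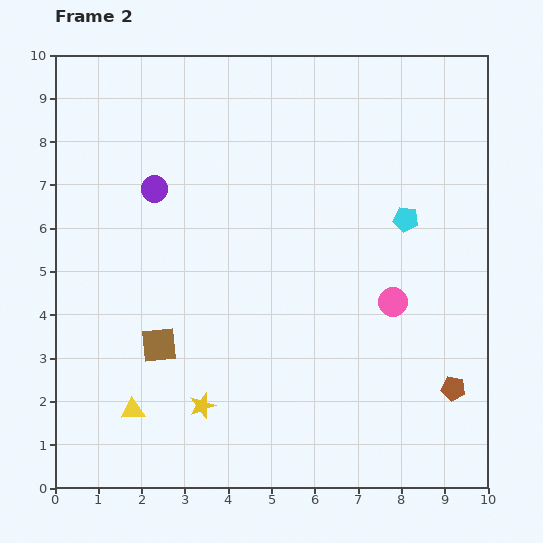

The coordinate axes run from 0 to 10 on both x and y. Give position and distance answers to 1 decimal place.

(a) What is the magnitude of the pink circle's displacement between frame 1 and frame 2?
3.7

The pink circle moved from (9.2, 7.7) to (7.8, 4.3), a distance of √(1.4² + 3.4²) ≈ 3.7.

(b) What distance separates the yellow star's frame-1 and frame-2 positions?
2.3

The yellow star moved from (1.7, 3.5) to (3.4, 1.9), a distance of √(1.7² + 1.6²) ≈ 2.3.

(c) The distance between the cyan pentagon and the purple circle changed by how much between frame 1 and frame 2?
+0.2

Distance in frame 1: 5.6. Distance in frame 2: 5.8.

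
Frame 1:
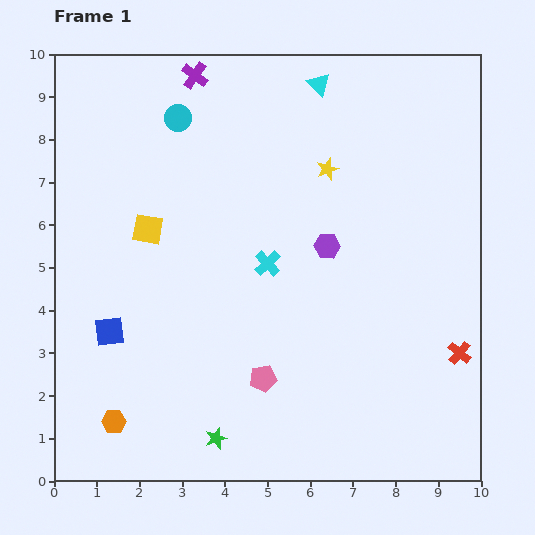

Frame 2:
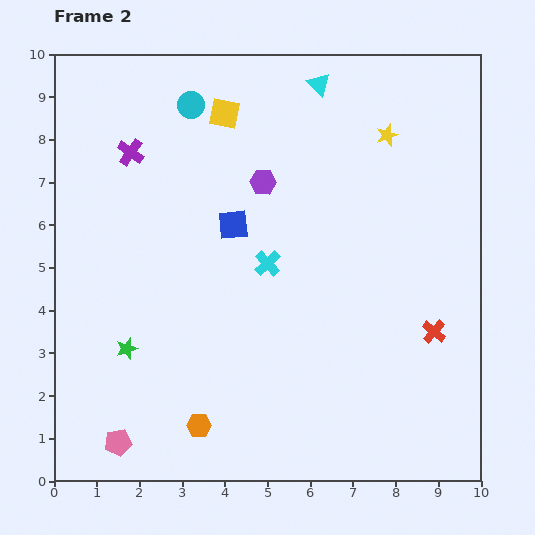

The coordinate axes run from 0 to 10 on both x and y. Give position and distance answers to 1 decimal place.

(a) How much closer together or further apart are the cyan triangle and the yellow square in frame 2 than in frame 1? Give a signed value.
-2.9

Distance in frame 1: 5.2. Distance in frame 2: 2.3.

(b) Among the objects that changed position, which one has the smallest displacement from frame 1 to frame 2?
the cyan circle

(moved 0.4)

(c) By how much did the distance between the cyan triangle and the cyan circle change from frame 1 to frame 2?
-0.4

Distance in frame 1: 3.4. Distance in frame 2: 3.0.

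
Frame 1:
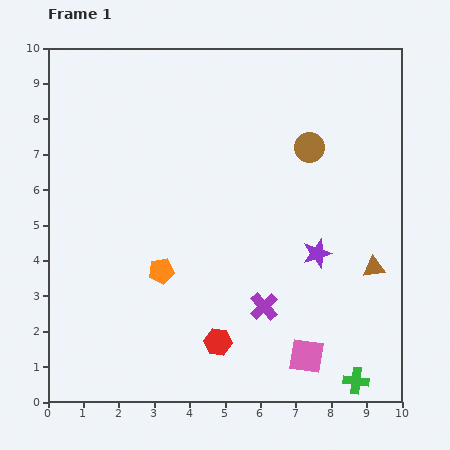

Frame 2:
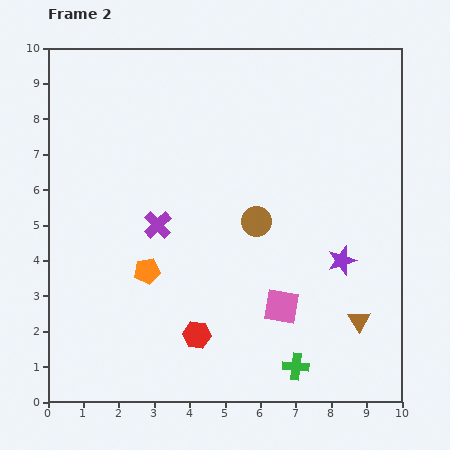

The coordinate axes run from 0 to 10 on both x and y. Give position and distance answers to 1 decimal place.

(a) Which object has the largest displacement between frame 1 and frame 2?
the purple cross

(moved 3.8; next 2.6)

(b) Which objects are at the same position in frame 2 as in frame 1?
none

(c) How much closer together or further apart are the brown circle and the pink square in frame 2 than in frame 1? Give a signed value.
-3.4

Distance in frame 1: 5.9. Distance in frame 2: 2.5.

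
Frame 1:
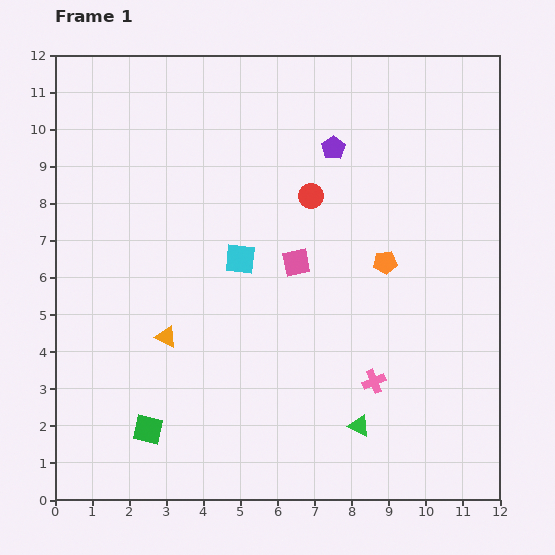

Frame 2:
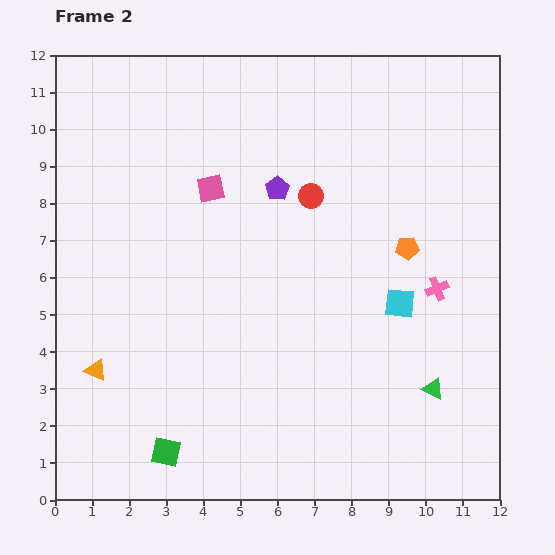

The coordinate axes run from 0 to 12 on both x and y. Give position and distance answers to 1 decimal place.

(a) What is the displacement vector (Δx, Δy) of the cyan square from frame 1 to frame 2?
(4.3, -1.2)

The cyan square was at (5.0, 6.5) in frame 1 and (9.3, 5.3) in frame 2.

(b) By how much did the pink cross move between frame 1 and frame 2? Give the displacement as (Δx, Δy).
(1.7, 2.5)

The pink cross was at (8.6, 3.2) in frame 1 and (10.3, 5.7) in frame 2.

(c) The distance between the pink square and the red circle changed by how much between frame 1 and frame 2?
+0.9

Distance in frame 1: 1.8. Distance in frame 2: 2.7.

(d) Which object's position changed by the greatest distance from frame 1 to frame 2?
the cyan square

(moved 4.5; next 3.0)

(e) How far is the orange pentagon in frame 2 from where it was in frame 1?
0.7

The orange pentagon moved from (8.9, 6.4) to (9.5, 6.8), a distance of √(0.6² + 0.4²) ≈ 0.7.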